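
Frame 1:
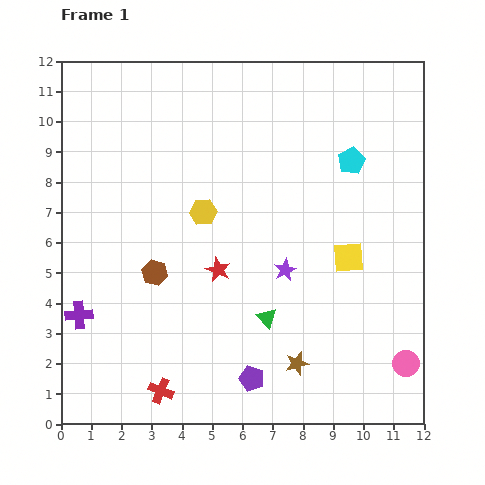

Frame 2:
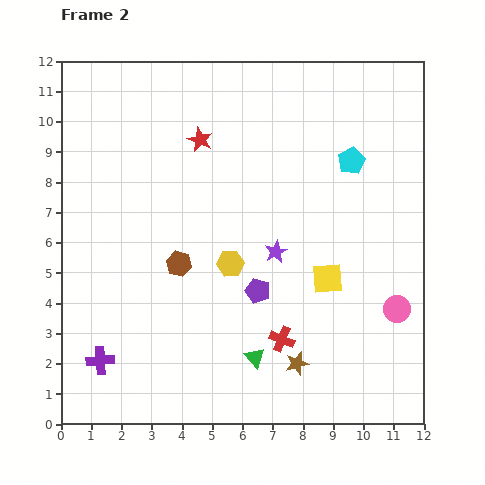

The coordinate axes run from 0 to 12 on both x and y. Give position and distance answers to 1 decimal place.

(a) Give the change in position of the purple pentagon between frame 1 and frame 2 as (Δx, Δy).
(0.2, 2.9)

The purple pentagon was at (6.3, 1.5) in frame 1 and (6.5, 4.4) in frame 2.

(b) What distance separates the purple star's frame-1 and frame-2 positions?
0.7

The purple star moved from (7.4, 5.1) to (7.1, 5.7), a distance of √(0.3² + 0.6²) ≈ 0.7.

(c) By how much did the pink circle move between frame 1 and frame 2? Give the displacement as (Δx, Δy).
(-0.3, 1.8)

The pink circle was at (11.4, 2.0) in frame 1 and (11.1, 3.8) in frame 2.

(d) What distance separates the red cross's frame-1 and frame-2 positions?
4.3

The red cross moved from (3.3, 1.1) to (7.3, 2.8), a distance of √(4.0² + 1.7²) ≈ 4.3.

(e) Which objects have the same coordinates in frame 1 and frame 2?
the brown star, the cyan pentagon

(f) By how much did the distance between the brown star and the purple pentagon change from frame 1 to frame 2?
+1.1

Distance in frame 1: 1.6. Distance in frame 2: 2.7.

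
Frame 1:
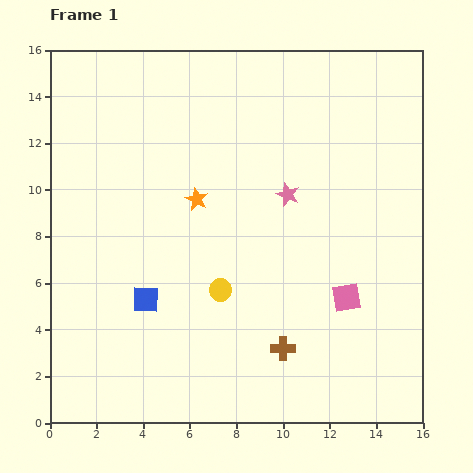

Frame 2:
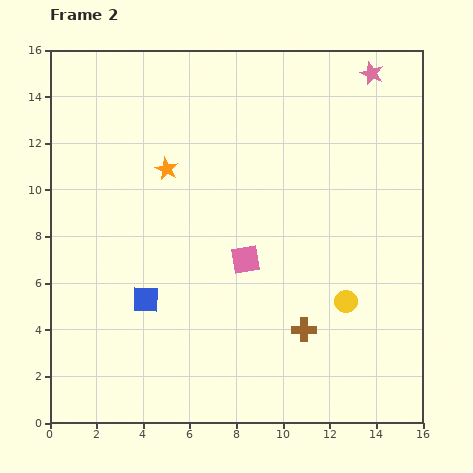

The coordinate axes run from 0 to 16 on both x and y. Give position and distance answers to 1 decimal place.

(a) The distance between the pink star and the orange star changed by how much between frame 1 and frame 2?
+5.8

Distance in frame 1: 3.9. Distance in frame 2: 9.7.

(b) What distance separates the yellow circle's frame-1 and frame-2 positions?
5.4

The yellow circle moved from (7.3, 5.7) to (12.7, 5.2), a distance of √(5.4² + 0.5²) ≈ 5.4.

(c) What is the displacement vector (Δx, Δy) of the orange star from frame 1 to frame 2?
(-1.3, 1.3)

The orange star was at (6.3, 9.6) in frame 1 and (5.0, 10.9) in frame 2.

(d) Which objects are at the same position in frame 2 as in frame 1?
the blue square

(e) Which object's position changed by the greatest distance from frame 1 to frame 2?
the pink star

(moved 6.3; next 5.4)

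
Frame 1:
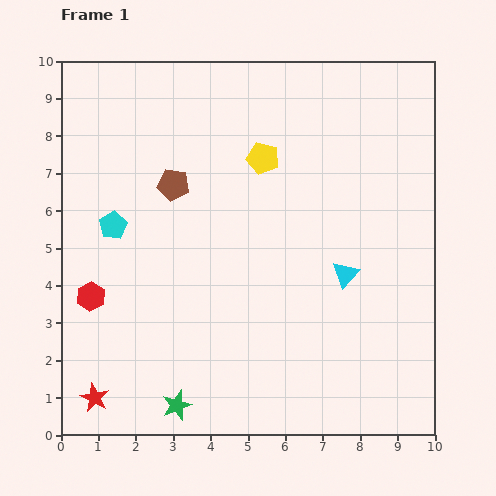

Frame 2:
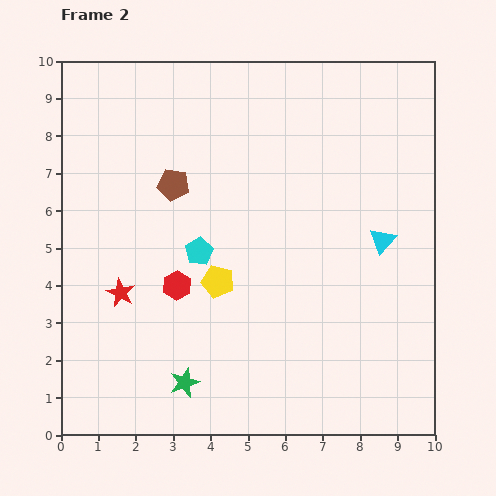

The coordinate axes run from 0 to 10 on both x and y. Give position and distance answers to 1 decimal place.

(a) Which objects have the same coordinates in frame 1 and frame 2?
the brown pentagon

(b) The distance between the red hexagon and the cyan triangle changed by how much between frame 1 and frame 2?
-1.2

Distance in frame 1: 6.8. Distance in frame 2: 5.6.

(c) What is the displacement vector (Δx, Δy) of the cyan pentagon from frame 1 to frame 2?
(2.3, -0.7)

The cyan pentagon was at (1.4, 5.6) in frame 1 and (3.7, 4.9) in frame 2.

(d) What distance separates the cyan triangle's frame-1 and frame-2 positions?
1.3

The cyan triangle moved from (7.6, 4.3) to (8.6, 5.2), a distance of √(1.0² + 0.9²) ≈ 1.3.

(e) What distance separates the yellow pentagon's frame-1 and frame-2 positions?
3.5

The yellow pentagon moved from (5.4, 7.4) to (4.2, 4.1), a distance of √(1.2² + 3.3²) ≈ 3.5.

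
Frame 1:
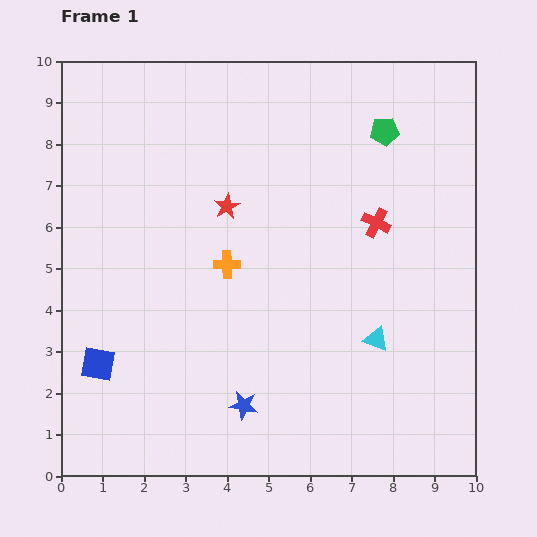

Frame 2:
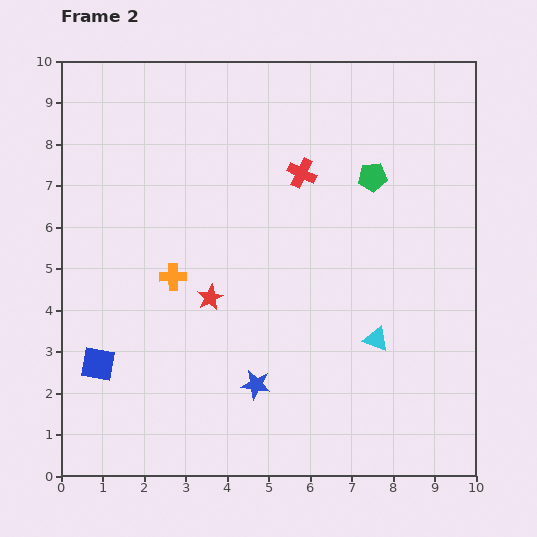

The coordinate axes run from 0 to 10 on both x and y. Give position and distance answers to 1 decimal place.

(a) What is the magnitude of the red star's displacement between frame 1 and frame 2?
2.2

The red star moved from (4.0, 6.5) to (3.6, 4.3), a distance of √(0.4² + 2.2²) ≈ 2.2.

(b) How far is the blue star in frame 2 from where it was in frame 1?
0.6

The blue star moved from (4.4, 1.7) to (4.7, 2.2), a distance of √(0.3² + 0.5²) ≈ 0.6.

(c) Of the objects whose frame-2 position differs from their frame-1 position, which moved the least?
the blue star

(moved 0.6)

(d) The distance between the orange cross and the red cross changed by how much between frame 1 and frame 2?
+0.3

Distance in frame 1: 3.7. Distance in frame 2: 4.0.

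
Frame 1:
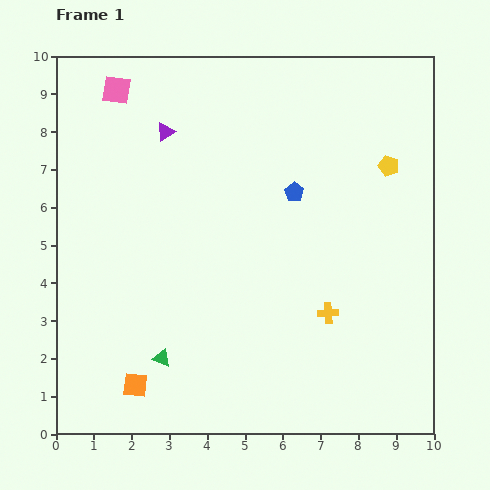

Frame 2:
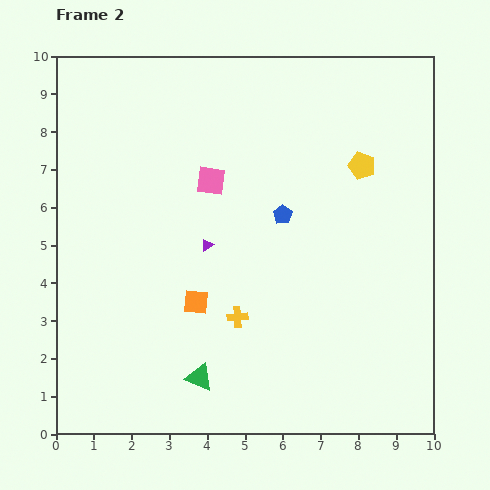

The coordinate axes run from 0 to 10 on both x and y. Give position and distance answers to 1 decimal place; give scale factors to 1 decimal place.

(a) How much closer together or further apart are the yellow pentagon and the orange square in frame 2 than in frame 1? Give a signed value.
-3.2

Distance in frame 1: 8.9. Distance in frame 2: 5.7.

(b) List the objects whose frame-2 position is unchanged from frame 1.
none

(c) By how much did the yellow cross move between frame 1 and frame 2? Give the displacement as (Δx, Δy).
(-2.4, -0.1)

The yellow cross was at (7.2, 3.2) in frame 1 and (4.8, 3.1) in frame 2.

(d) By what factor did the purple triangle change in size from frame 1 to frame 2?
0.6×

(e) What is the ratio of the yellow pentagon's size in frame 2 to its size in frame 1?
1.3×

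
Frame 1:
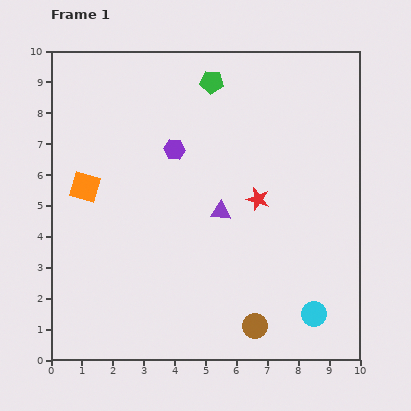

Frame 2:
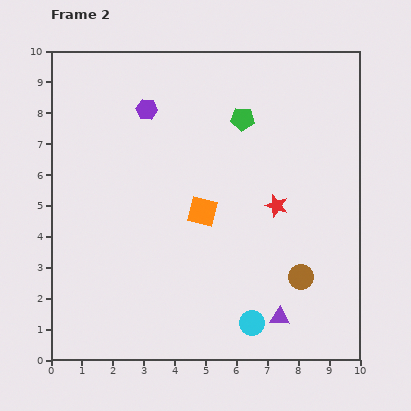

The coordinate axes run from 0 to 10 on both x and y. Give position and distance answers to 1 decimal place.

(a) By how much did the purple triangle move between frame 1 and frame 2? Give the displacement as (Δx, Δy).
(1.9, -3.4)

The purple triangle was at (5.5, 4.8) in frame 1 and (7.4, 1.4) in frame 2.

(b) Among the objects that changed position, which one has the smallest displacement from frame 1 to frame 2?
the red star

(moved 0.6)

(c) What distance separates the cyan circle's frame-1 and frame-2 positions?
2.0

The cyan circle moved from (8.5, 1.5) to (6.5, 1.2), a distance of √(2.0² + 0.3²) ≈ 2.0.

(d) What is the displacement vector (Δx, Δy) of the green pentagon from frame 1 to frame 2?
(1.0, -1.2)

The green pentagon was at (5.2, 9.0) in frame 1 and (6.2, 7.8) in frame 2.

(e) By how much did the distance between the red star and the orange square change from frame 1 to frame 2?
-3.2

Distance in frame 1: 5.6. Distance in frame 2: 2.4.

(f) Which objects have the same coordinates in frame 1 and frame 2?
none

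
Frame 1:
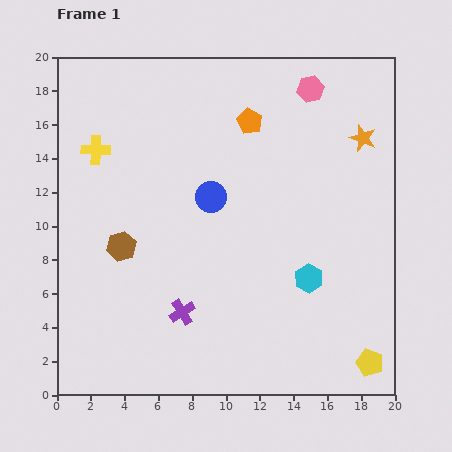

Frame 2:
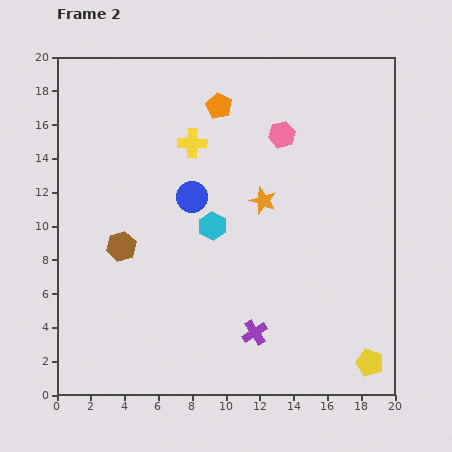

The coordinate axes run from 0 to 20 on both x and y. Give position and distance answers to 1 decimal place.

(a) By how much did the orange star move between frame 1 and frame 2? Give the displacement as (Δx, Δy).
(-5.9, -3.7)

The orange star was at (18.1, 15.2) in frame 1 and (12.2, 11.5) in frame 2.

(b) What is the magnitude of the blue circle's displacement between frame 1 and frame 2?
1.1

The blue circle moved from (9.1, 11.7) to (8.0, 11.7), a distance of √(1.1² + 0.0²) ≈ 1.1.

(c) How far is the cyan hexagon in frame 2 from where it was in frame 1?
6.5

The cyan hexagon moved from (14.9, 6.9) to (9.2, 10.0), a distance of √(5.7² + 3.1²) ≈ 6.5.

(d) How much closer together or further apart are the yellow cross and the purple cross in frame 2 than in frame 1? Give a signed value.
+0.9

Distance in frame 1: 10.9. Distance in frame 2: 11.8.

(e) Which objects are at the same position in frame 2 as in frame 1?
the brown hexagon, the yellow pentagon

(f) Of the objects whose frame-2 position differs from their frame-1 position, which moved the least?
the blue circle

(moved 1.1)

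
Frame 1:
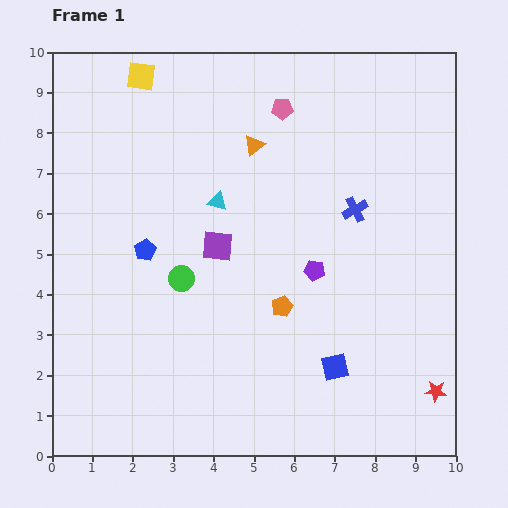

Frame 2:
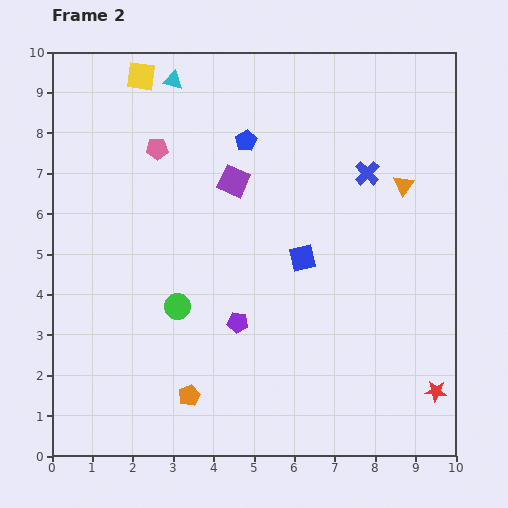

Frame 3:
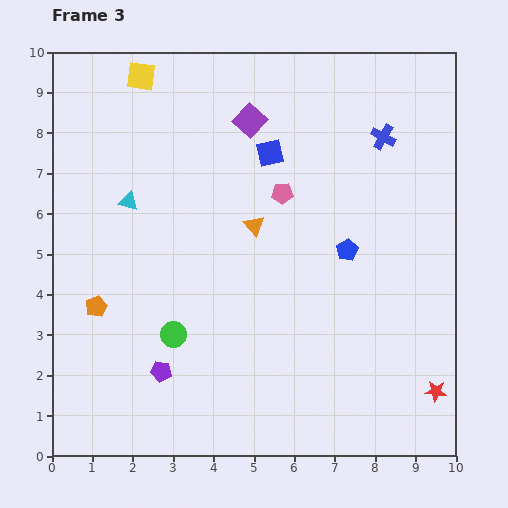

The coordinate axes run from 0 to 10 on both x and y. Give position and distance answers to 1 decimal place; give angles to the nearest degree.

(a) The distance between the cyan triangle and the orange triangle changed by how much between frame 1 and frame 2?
+4.6

Distance in frame 1: 1.7. Distance in frame 2: 6.3.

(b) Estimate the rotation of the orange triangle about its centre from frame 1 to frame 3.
33° counter-clockwise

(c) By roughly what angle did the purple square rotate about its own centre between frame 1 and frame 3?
37° clockwise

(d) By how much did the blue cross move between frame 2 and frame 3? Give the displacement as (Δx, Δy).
(0.4, 0.9)

The blue cross was at (7.8, 7.0) in frame 2 and (8.2, 7.9) in frame 3.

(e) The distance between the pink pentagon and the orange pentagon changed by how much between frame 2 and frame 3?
-0.8

Distance in frame 2: 6.2. Distance in frame 3: 5.4.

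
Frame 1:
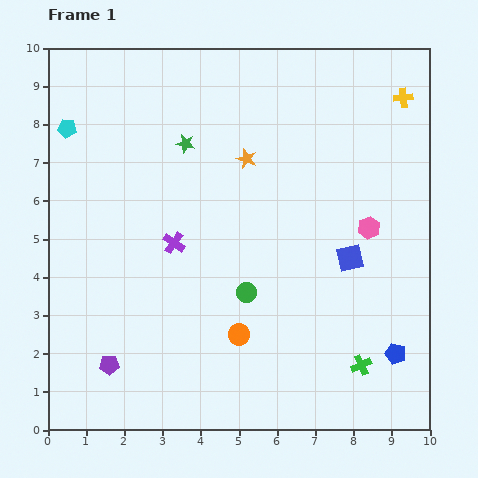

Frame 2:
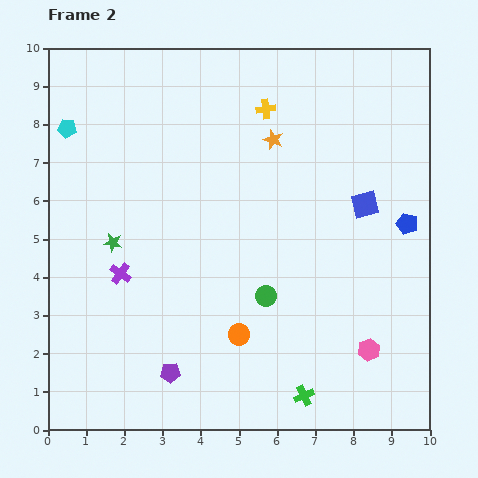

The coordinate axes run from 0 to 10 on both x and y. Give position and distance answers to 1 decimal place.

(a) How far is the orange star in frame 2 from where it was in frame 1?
0.9

The orange star moved from (5.2, 7.1) to (5.9, 7.6), a distance of √(0.7² + 0.5²) ≈ 0.9.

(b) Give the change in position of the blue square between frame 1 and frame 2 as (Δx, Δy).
(0.4, 1.4)

The blue square was at (7.9, 4.5) in frame 1 and (8.3, 5.9) in frame 2.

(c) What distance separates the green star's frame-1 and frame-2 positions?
3.2

The green star moved from (3.6, 7.5) to (1.7, 4.9), a distance of √(1.9² + 2.6²) ≈ 3.2.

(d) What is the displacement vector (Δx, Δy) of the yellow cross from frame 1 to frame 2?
(-3.6, -0.3)

The yellow cross was at (9.3, 8.7) in frame 1 and (5.7, 8.4) in frame 2.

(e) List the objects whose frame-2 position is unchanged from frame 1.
the orange circle, the cyan pentagon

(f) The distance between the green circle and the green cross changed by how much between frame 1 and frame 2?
-0.8

Distance in frame 1: 3.6. Distance in frame 2: 2.8.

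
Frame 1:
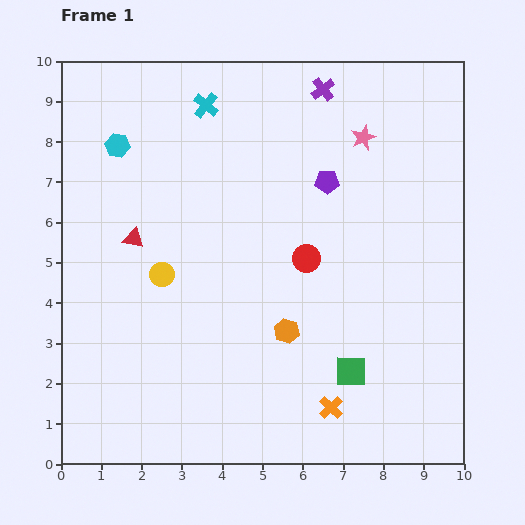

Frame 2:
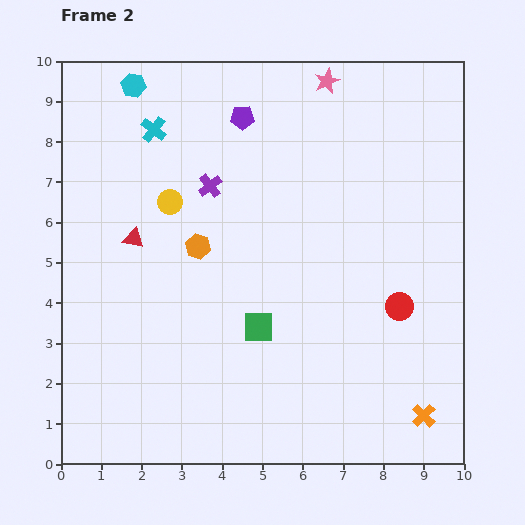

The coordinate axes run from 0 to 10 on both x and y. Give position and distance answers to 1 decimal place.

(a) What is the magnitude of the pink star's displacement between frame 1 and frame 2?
1.7

The pink star moved from (7.5, 8.1) to (6.6, 9.5), a distance of √(0.9² + 1.4²) ≈ 1.7.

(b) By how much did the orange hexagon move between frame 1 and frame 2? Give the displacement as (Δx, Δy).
(-2.2, 2.1)

The orange hexagon was at (5.6, 3.3) in frame 1 and (3.4, 5.4) in frame 2.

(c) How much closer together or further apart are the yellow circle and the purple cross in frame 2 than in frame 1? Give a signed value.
-5.0

Distance in frame 1: 6.1. Distance in frame 2: 1.1.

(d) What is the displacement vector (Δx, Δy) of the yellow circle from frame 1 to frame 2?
(0.2, 1.8)

The yellow circle was at (2.5, 4.7) in frame 1 and (2.7, 6.5) in frame 2.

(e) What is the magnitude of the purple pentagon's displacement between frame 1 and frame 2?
2.6

The purple pentagon moved from (6.6, 7.0) to (4.5, 8.6), a distance of √(2.1² + 1.6²) ≈ 2.6.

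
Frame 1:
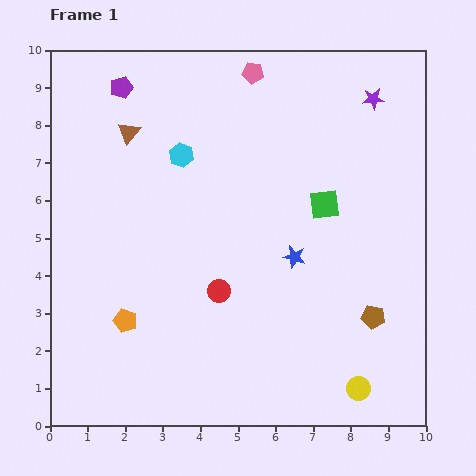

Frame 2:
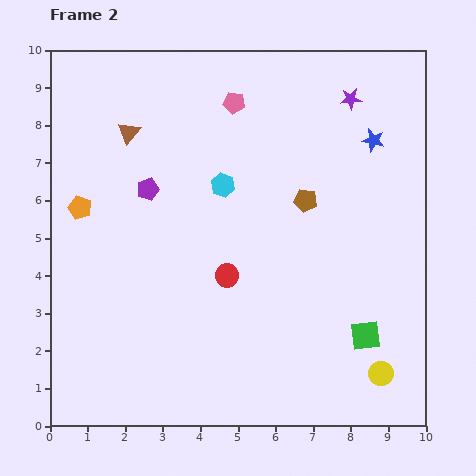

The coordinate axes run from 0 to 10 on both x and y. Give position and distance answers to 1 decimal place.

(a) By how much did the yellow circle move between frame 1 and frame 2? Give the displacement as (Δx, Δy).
(0.6, 0.4)

The yellow circle was at (8.2, 1.0) in frame 1 and (8.8, 1.4) in frame 2.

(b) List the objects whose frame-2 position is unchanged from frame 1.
the brown triangle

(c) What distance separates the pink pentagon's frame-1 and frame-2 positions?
0.9

The pink pentagon moved from (5.4, 9.4) to (4.9, 8.6), a distance of √(0.5² + 0.8²) ≈ 0.9.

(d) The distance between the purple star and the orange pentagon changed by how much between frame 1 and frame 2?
-1.1

Distance in frame 1: 8.9. Distance in frame 2: 7.8.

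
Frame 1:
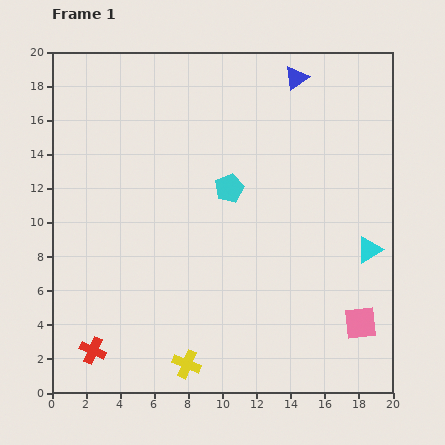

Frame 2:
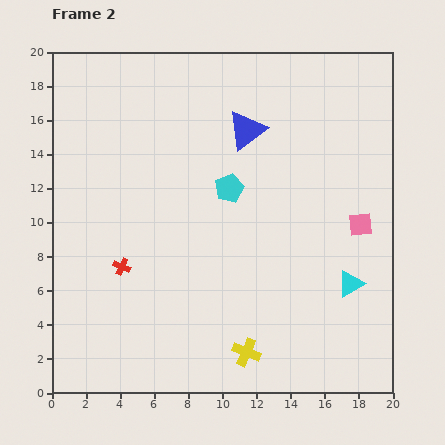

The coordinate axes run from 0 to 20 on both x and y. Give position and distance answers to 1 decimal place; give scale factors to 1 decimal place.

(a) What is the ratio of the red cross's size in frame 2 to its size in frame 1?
0.6×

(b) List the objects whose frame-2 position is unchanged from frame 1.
the cyan pentagon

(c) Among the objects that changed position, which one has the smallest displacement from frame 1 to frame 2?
the cyan triangle

(moved 2.3)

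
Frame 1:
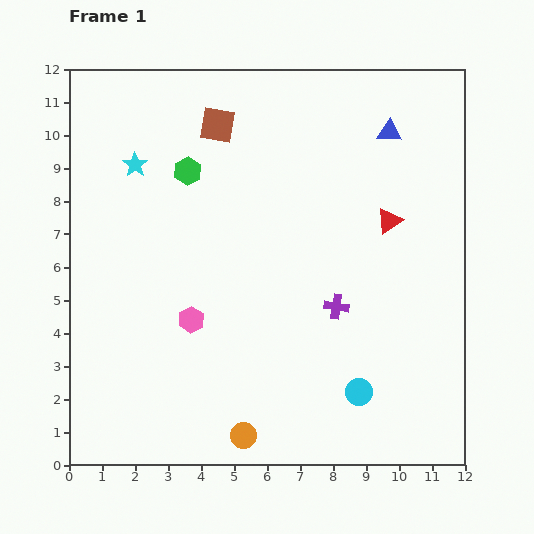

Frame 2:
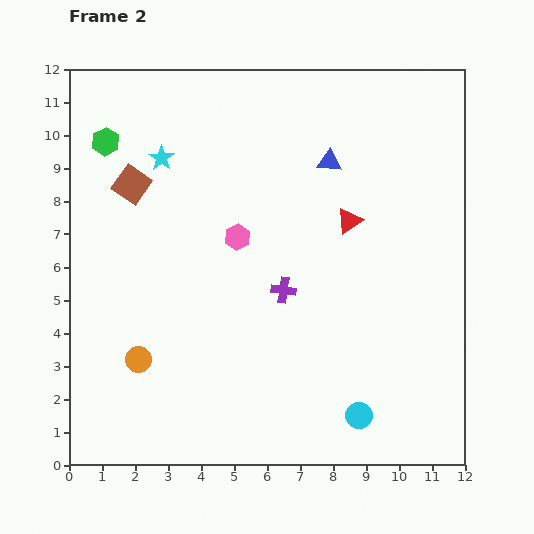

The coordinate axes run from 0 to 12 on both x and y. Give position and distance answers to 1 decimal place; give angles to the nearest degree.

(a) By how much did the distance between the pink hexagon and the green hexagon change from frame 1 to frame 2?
+0.4

Distance in frame 1: 4.5. Distance in frame 2: 4.9.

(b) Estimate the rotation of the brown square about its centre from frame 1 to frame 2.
25° clockwise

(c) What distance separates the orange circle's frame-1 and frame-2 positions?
3.9

The orange circle moved from (5.3, 0.9) to (2.1, 3.2), a distance of √(3.2² + 2.3²) ≈ 3.9.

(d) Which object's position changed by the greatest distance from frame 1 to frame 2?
the orange circle

(moved 3.9; next 3.2)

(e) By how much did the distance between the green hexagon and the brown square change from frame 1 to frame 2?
-0.2

Distance in frame 1: 1.7. Distance in frame 2: 1.5.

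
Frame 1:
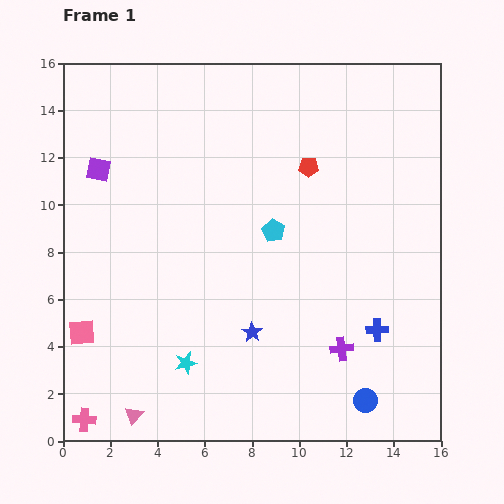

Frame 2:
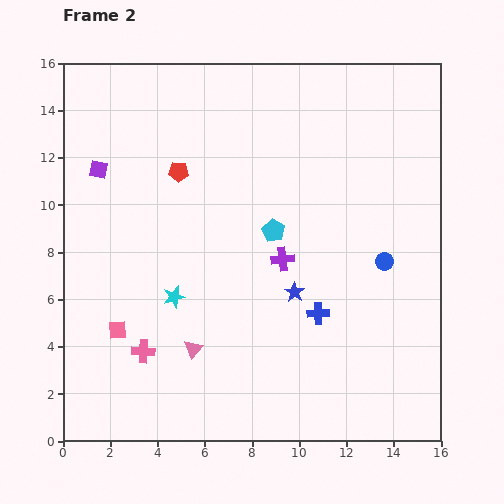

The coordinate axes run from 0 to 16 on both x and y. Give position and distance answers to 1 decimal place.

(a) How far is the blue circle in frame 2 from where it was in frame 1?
6.0

The blue circle moved from (12.8, 1.7) to (13.6, 7.6), a distance of √(0.8² + 5.9²) ≈ 6.0.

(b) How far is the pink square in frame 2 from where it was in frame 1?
1.5

The pink square moved from (0.8, 4.6) to (2.3, 4.7), a distance of √(1.5² + 0.1²) ≈ 1.5.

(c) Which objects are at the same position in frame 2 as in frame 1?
the purple square, the cyan pentagon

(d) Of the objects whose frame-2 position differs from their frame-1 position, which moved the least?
the pink square

(moved 1.5)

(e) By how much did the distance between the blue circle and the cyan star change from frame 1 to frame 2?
+1.2

Distance in frame 1: 7.8. Distance in frame 2: 9.0.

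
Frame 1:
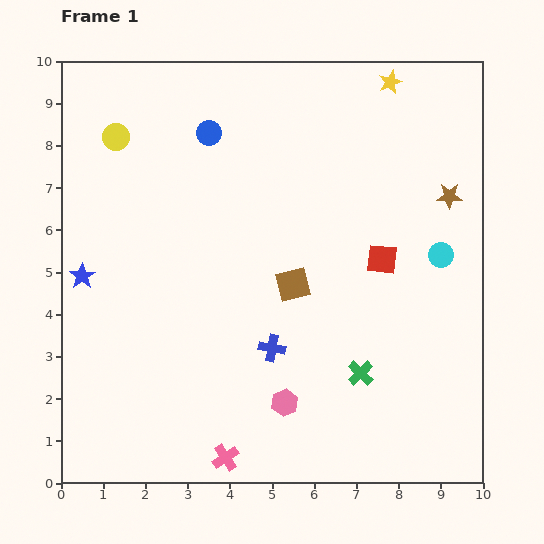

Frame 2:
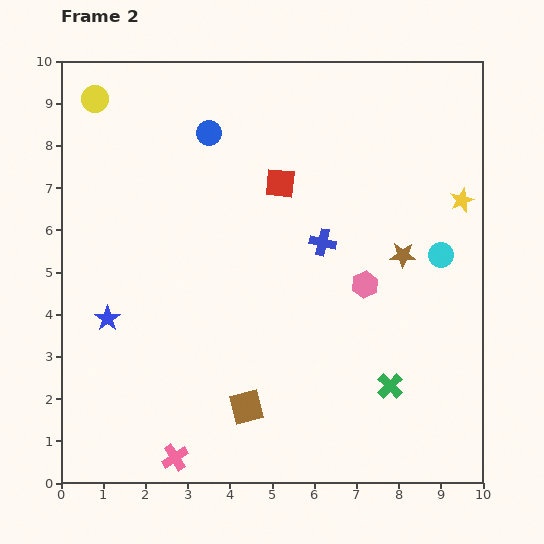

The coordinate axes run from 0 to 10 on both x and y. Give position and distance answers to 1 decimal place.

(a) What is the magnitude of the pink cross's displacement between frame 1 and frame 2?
1.2

The pink cross moved from (3.9, 0.6) to (2.7, 0.6), a distance of √(1.2² + 0.0²) ≈ 1.2.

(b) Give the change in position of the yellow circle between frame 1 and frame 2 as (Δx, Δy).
(-0.5, 0.9)

The yellow circle was at (1.3, 8.2) in frame 1 and (0.8, 9.1) in frame 2.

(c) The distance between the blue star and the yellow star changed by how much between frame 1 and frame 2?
+0.3

Distance in frame 1: 8.6. Distance in frame 2: 8.9.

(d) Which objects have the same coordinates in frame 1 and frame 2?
the cyan circle, the blue circle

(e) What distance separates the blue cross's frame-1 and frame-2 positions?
2.8

The blue cross moved from (5.0, 3.2) to (6.2, 5.7), a distance of √(1.2² + 2.5²) ≈ 2.8.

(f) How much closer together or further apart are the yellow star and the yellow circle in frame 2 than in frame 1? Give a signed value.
+2.4

Distance in frame 1: 6.6. Distance in frame 2: 9.0.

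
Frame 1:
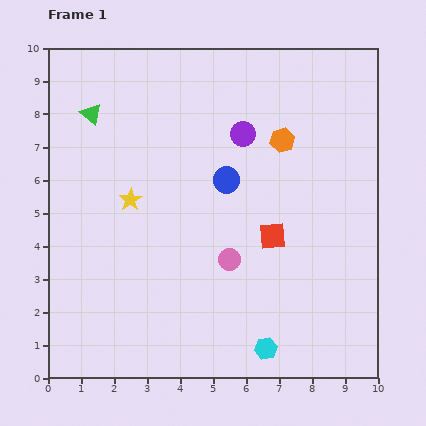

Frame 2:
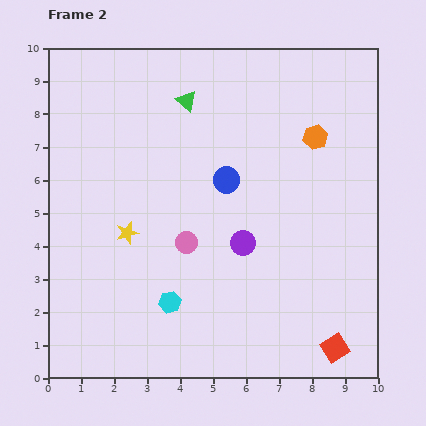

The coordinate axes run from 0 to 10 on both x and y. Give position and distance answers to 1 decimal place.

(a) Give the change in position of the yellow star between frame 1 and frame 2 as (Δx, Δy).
(-0.1, -1.0)

The yellow star was at (2.5, 5.4) in frame 1 and (2.4, 4.4) in frame 2.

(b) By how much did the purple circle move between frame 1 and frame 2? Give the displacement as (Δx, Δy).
(0.0, -3.3)

The purple circle was at (5.9, 7.4) in frame 1 and (5.9, 4.1) in frame 2.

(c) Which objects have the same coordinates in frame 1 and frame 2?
the blue circle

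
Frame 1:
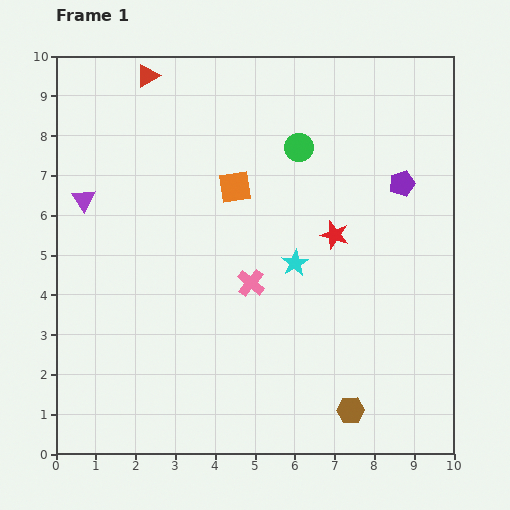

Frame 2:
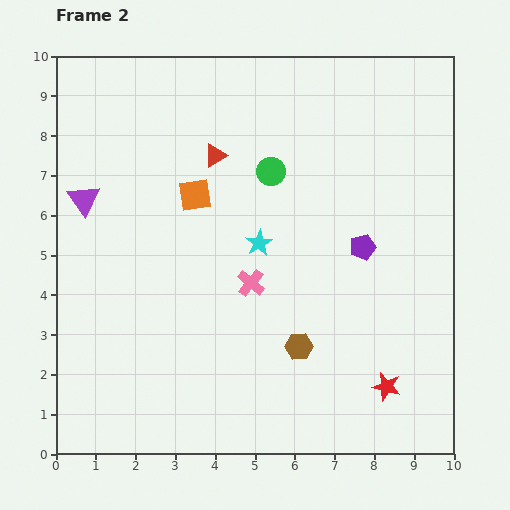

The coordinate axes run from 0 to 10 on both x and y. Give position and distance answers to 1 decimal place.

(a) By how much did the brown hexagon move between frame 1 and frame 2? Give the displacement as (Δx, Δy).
(-1.3, 1.6)

The brown hexagon was at (7.4, 1.1) in frame 1 and (6.1, 2.7) in frame 2.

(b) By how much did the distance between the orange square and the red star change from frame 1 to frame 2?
+4.0

Distance in frame 1: 2.8. Distance in frame 2: 6.8.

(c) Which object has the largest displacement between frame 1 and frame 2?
the red star

(moved 4.0; next 2.6)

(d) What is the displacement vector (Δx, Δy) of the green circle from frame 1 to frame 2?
(-0.7, -0.6)

The green circle was at (6.1, 7.7) in frame 1 and (5.4, 7.1) in frame 2.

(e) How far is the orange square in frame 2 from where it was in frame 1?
1.0

The orange square moved from (4.5, 6.7) to (3.5, 6.5), a distance of √(1.0² + 0.2²) ≈ 1.0.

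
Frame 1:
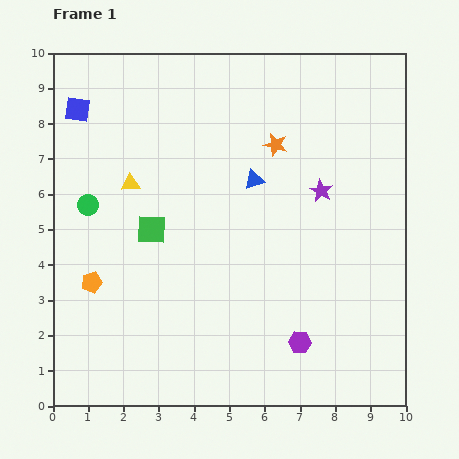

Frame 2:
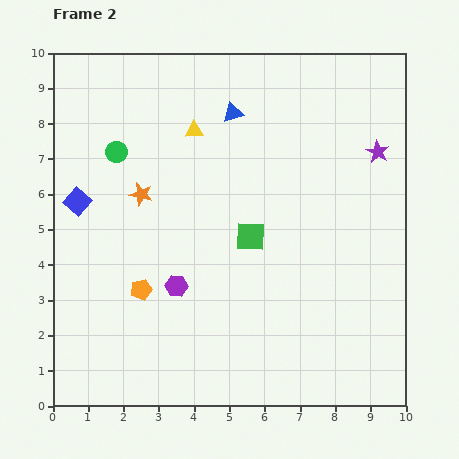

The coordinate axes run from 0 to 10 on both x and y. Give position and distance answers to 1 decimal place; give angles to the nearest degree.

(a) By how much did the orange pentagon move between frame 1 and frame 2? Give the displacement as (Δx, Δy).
(1.4, -0.2)

The orange pentagon was at (1.1, 3.5) in frame 1 and (2.5, 3.3) in frame 2.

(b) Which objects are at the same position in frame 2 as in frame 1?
none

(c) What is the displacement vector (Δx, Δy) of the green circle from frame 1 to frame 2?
(0.8, 1.5)

The green circle was at (1.0, 5.7) in frame 1 and (1.8, 7.2) in frame 2.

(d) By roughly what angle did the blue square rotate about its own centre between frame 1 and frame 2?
34° clockwise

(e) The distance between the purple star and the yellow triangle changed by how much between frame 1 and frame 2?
-0.2

Distance in frame 1: 5.4. Distance in frame 2: 5.2.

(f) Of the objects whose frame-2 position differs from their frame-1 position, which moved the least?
the orange pentagon

(moved 1.4)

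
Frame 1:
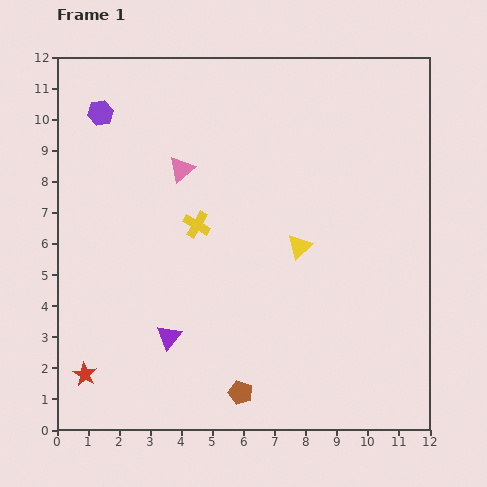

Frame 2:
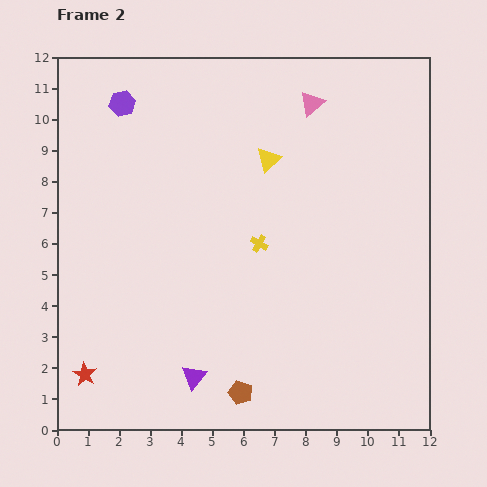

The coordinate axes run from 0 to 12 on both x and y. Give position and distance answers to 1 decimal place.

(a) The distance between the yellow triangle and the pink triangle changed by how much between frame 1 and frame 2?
-2.2

Distance in frame 1: 4.5. Distance in frame 2: 2.3.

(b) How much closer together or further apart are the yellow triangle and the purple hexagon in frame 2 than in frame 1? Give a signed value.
-2.7

Distance in frame 1: 7.7. Distance in frame 2: 5.0.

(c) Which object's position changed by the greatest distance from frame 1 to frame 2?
the pink triangle

(moved 4.7; next 3.0)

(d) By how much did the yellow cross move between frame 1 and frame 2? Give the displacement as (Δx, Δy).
(2.0, -0.6)

The yellow cross was at (4.5, 6.6) in frame 1 and (6.5, 6.0) in frame 2.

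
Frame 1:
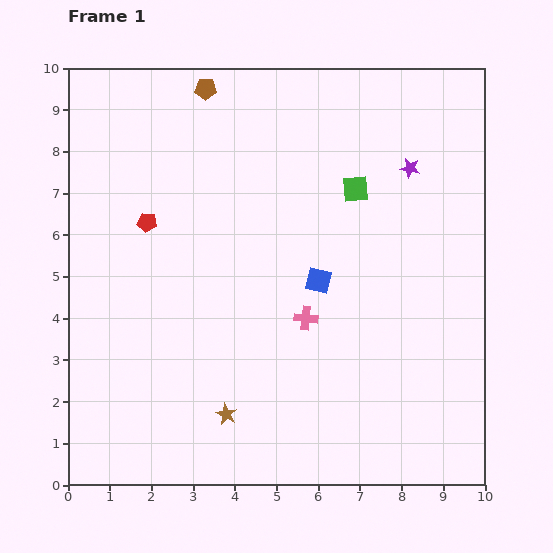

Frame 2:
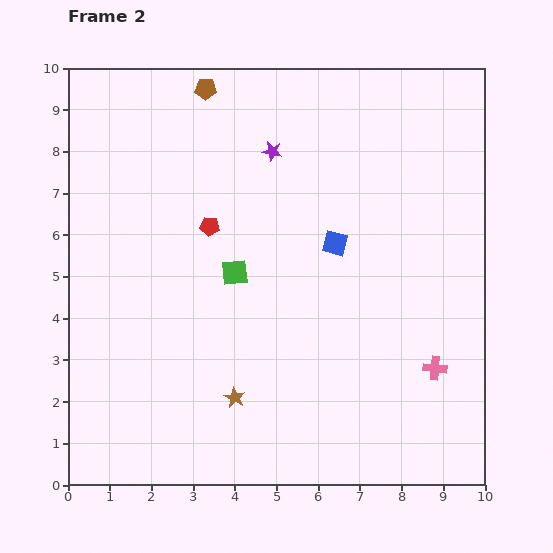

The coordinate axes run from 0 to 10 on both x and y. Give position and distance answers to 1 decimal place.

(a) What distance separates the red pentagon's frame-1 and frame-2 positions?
1.5

The red pentagon moved from (1.9, 6.3) to (3.4, 6.2), a distance of √(1.5² + 0.1²) ≈ 1.5.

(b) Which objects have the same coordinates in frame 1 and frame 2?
the brown pentagon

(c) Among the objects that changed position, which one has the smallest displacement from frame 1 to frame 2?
the brown star

(moved 0.4)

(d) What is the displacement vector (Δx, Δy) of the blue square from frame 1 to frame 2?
(0.4, 0.9)

The blue square was at (6.0, 4.9) in frame 1 and (6.4, 5.8) in frame 2.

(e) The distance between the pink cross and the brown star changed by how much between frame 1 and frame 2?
+1.9

Distance in frame 1: 3.0. Distance in frame 2: 4.9.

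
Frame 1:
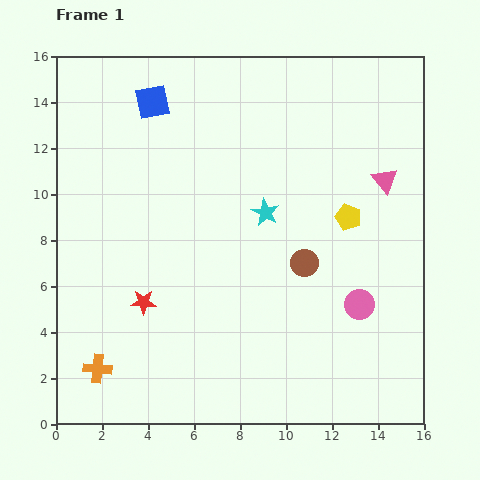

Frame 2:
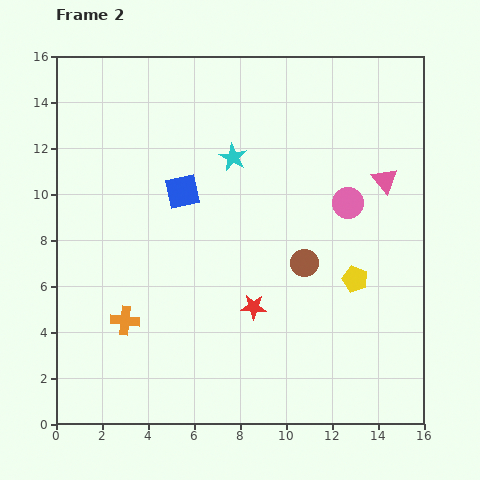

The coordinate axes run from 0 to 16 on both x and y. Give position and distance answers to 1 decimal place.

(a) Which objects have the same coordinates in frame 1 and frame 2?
the brown circle, the pink triangle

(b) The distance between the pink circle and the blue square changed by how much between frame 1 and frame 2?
-5.4

Distance in frame 1: 12.6. Distance in frame 2: 7.2.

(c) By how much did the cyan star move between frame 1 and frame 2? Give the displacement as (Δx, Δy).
(-1.4, 2.4)

The cyan star was at (9.1, 9.2) in frame 1 and (7.7, 11.6) in frame 2.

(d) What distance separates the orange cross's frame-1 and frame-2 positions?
2.4

The orange cross moved from (1.8, 2.4) to (3.0, 4.5), a distance of √(1.2² + 2.1²) ≈ 2.4.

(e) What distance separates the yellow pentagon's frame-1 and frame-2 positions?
2.7

The yellow pentagon moved from (12.7, 9.0) to (13.0, 6.3), a distance of √(0.3² + 2.7²) ≈ 2.7.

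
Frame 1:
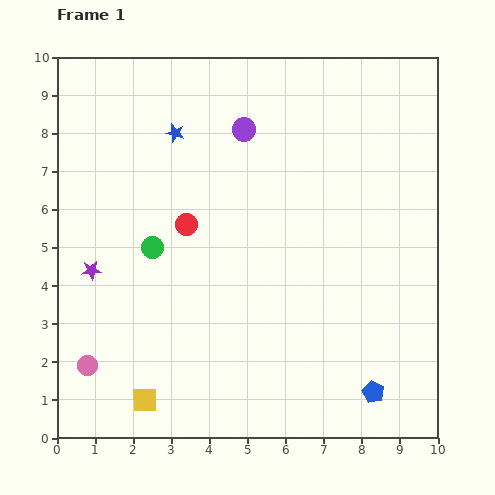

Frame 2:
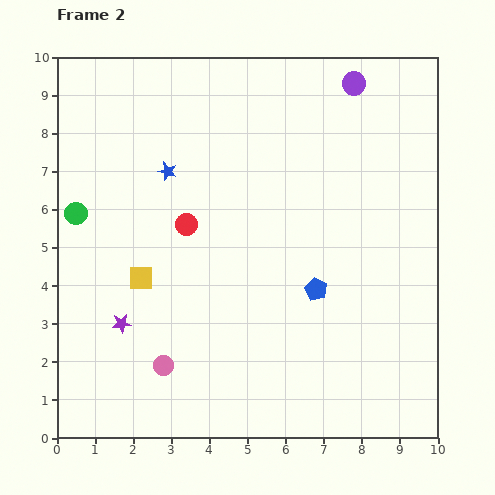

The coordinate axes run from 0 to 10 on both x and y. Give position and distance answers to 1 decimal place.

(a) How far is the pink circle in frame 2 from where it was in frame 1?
2.0

The pink circle moved from (0.8, 1.9) to (2.8, 1.9), a distance of √(2.0² + 0.0²) ≈ 2.0.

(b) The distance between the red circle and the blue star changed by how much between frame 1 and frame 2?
-0.9

Distance in frame 1: 2.4. Distance in frame 2: 1.5.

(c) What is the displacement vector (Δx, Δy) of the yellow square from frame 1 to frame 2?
(-0.1, 3.2)

The yellow square was at (2.3, 1.0) in frame 1 and (2.2, 4.2) in frame 2.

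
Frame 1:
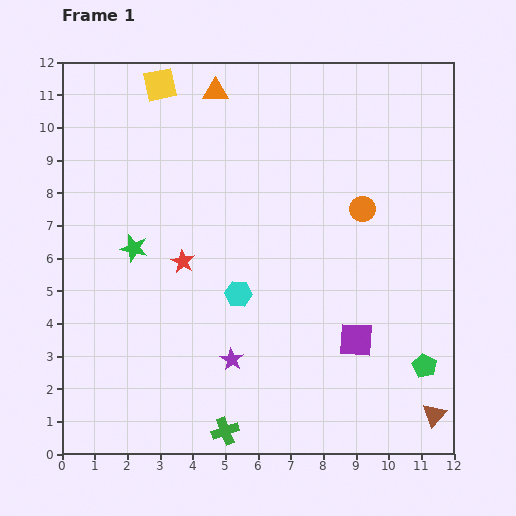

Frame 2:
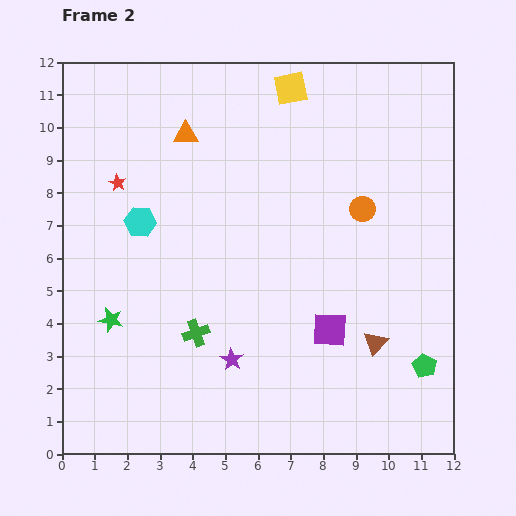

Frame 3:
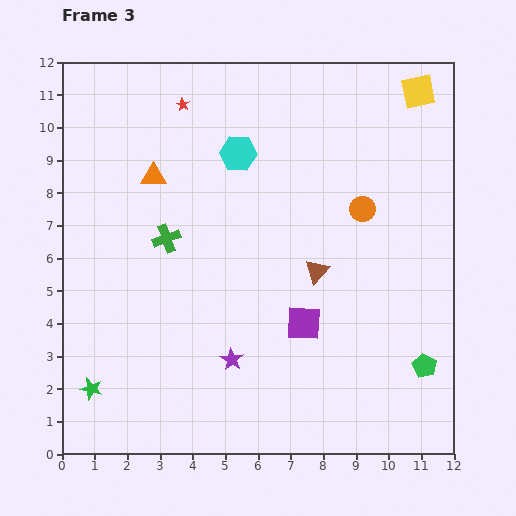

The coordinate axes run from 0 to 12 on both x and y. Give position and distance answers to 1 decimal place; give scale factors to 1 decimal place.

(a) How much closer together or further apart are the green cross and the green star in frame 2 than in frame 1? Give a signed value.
-3.7

Distance in frame 1: 6.3. Distance in frame 2: 2.6.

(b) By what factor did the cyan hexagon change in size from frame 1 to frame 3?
1.3×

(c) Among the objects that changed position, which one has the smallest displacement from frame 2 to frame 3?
the purple square

(moved 0.8)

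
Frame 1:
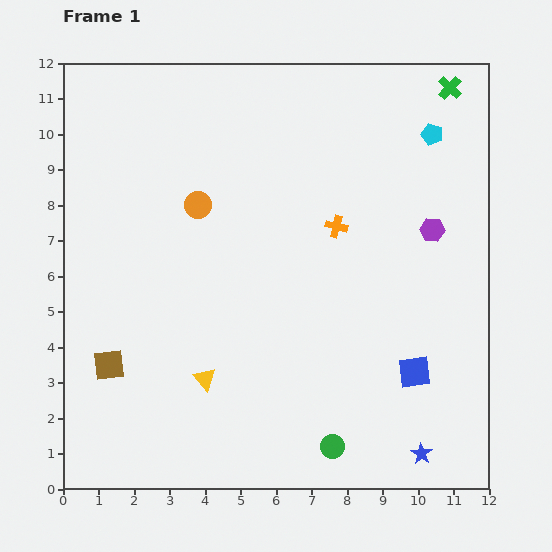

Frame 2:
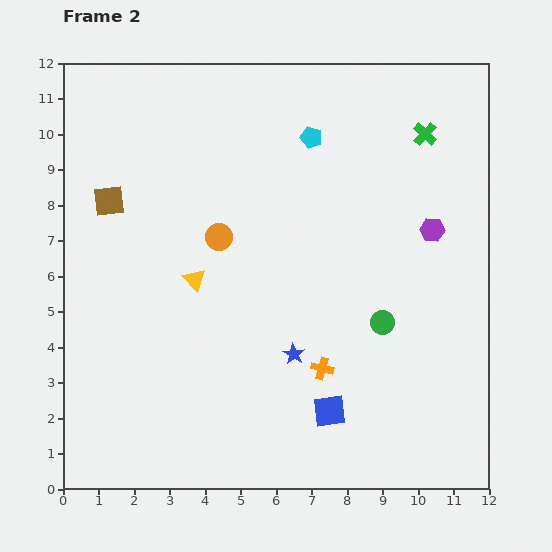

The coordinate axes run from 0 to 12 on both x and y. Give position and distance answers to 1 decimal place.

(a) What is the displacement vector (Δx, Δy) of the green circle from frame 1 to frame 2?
(1.4, 3.5)

The green circle was at (7.6, 1.2) in frame 1 and (9.0, 4.7) in frame 2.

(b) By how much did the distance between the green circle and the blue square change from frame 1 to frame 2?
-0.2

Distance in frame 1: 3.1. Distance in frame 2: 2.9.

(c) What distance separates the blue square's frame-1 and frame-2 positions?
2.6

The blue square moved from (9.9, 3.3) to (7.5, 2.2), a distance of √(2.4² + 1.1²) ≈ 2.6.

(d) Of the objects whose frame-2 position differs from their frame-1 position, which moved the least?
the orange circle

(moved 1.1)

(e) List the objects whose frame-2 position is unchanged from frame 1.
the purple hexagon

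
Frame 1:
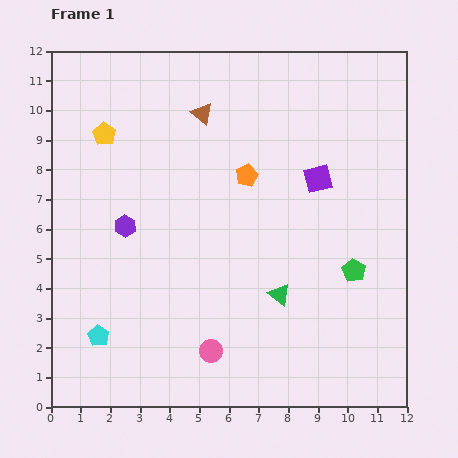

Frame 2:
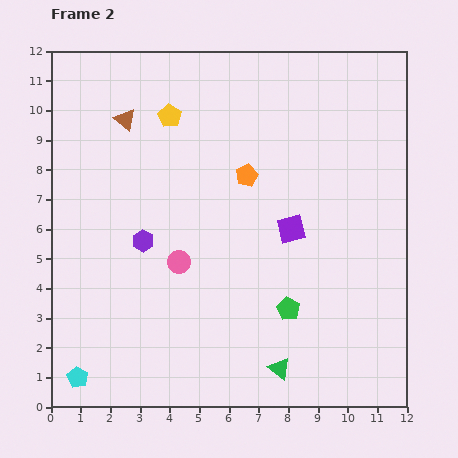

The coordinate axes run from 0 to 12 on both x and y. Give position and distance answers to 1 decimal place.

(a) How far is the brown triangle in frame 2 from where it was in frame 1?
2.6

The brown triangle moved from (5.1, 9.9) to (2.5, 9.7), a distance of √(2.6² + 0.2²) ≈ 2.6.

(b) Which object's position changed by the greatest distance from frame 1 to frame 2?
the pink circle

(moved 3.2; next 2.6)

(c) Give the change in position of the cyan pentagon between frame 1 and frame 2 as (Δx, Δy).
(-0.7, -1.4)

The cyan pentagon was at (1.6, 2.4) in frame 1 and (0.9, 1.0) in frame 2.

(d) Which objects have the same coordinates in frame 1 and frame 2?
the orange pentagon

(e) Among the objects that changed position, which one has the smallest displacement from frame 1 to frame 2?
the purple hexagon

(moved 0.8)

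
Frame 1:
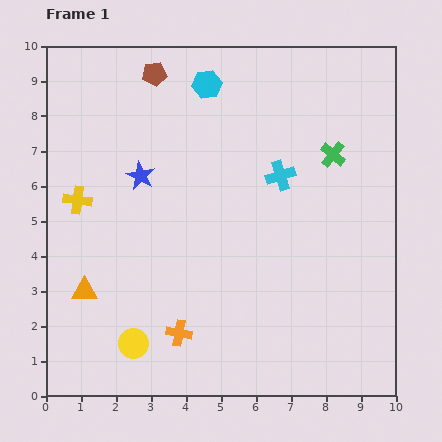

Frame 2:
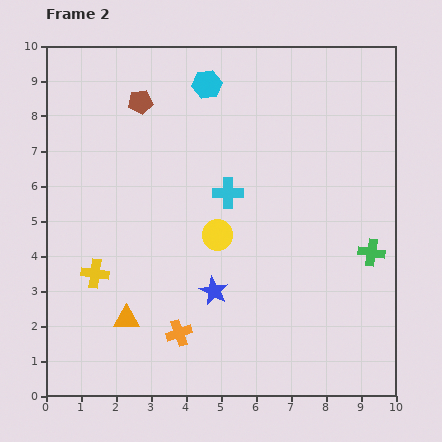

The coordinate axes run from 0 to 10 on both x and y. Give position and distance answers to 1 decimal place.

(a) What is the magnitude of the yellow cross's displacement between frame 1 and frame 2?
2.2

The yellow cross moved from (0.9, 5.6) to (1.4, 3.5), a distance of √(0.5² + 2.1²) ≈ 2.2.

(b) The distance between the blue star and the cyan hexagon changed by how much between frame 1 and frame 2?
+2.7

Distance in frame 1: 3.2. Distance in frame 2: 5.9.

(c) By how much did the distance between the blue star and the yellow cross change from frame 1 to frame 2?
+1.5

Distance in frame 1: 1.9. Distance in frame 2: 3.4.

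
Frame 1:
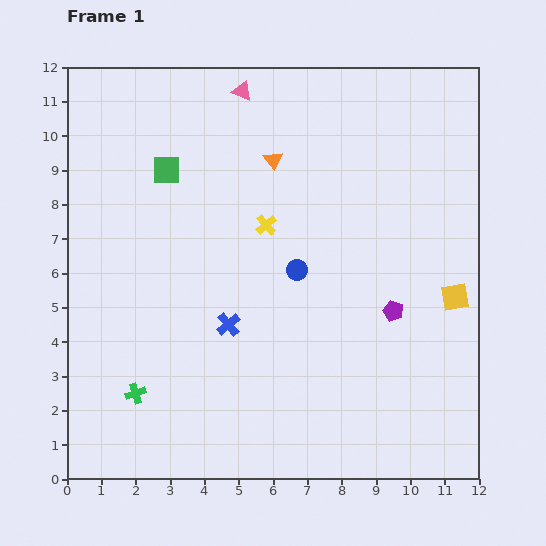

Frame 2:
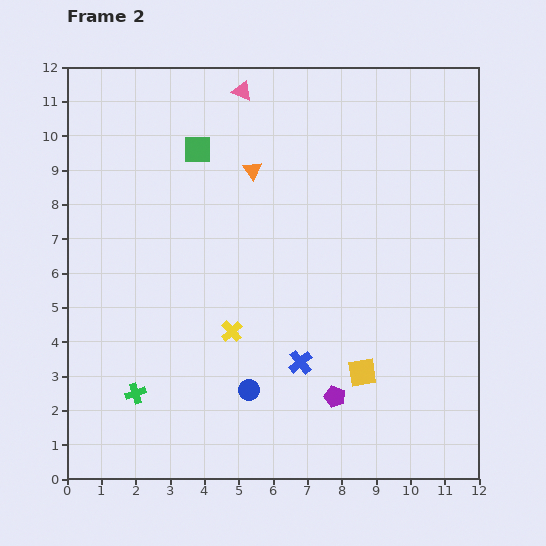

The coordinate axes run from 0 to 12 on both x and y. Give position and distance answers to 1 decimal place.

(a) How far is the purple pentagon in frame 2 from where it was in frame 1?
3.0

The purple pentagon moved from (9.5, 4.9) to (7.8, 2.4), a distance of √(1.7² + 2.5²) ≈ 3.0.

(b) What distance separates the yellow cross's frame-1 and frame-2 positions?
3.3

The yellow cross moved from (5.8, 7.4) to (4.8, 4.3), a distance of √(1.0² + 3.1²) ≈ 3.3.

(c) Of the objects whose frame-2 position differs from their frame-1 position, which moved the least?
the orange triangle

(moved 0.7)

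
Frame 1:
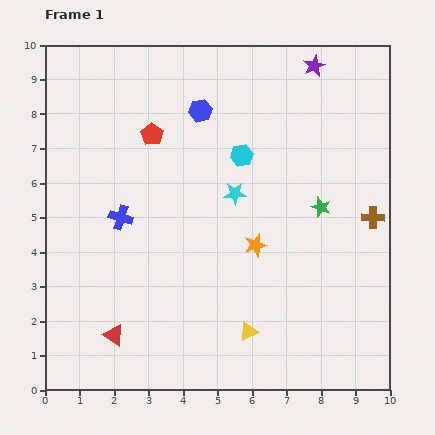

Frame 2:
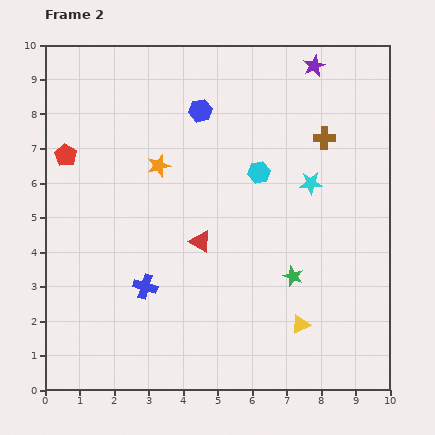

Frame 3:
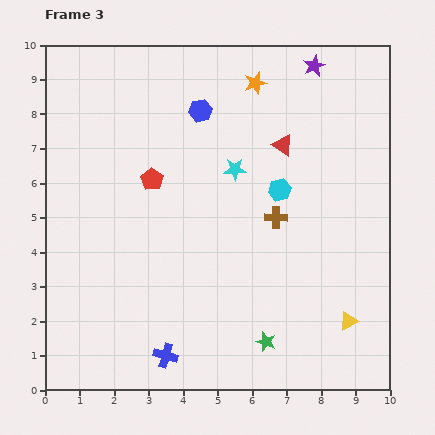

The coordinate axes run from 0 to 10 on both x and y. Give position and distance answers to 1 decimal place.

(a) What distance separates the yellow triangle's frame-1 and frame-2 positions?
1.5

The yellow triangle moved from (5.9, 1.7) to (7.4, 1.9), a distance of √(1.5² + 0.2²) ≈ 1.5.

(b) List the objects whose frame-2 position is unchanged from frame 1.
the blue hexagon, the purple star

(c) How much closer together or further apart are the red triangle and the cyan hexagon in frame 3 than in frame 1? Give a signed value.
-5.1

Distance in frame 1: 6.4. Distance in frame 3: 1.3.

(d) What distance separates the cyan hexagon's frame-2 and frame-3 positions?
0.8

The cyan hexagon moved from (6.2, 6.3) to (6.8, 5.8), a distance of √(0.6² + 0.5²) ≈ 0.8.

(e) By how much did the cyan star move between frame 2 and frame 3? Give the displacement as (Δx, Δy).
(-2.2, 0.4)

The cyan star was at (7.7, 6.0) in frame 2 and (5.5, 6.4) in frame 3.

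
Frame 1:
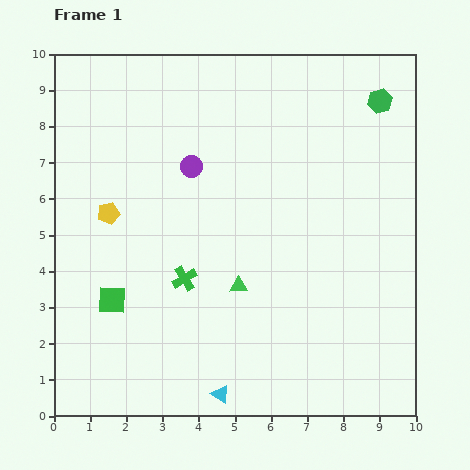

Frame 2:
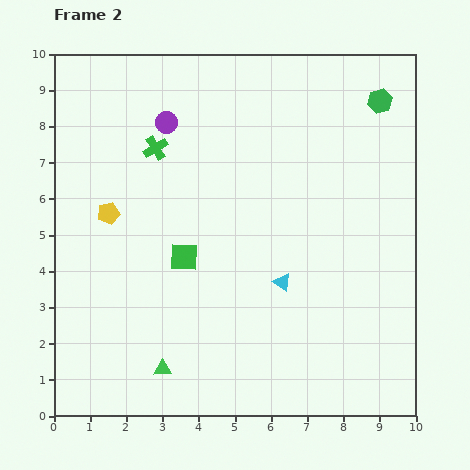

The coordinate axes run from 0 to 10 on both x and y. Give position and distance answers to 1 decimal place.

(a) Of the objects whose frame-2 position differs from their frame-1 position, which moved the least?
the purple circle

(moved 1.4)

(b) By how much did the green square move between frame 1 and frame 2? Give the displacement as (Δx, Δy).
(2.0, 1.2)

The green square was at (1.6, 3.2) in frame 1 and (3.6, 4.4) in frame 2.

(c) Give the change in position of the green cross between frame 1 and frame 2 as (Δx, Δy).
(-0.8, 3.6)

The green cross was at (3.6, 3.8) in frame 1 and (2.8, 7.4) in frame 2.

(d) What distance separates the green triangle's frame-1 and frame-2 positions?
3.1

The green triangle moved from (5.1, 3.6) to (3.0, 1.3), a distance of √(2.1² + 2.3²) ≈ 3.1.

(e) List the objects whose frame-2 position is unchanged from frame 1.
the green hexagon, the yellow pentagon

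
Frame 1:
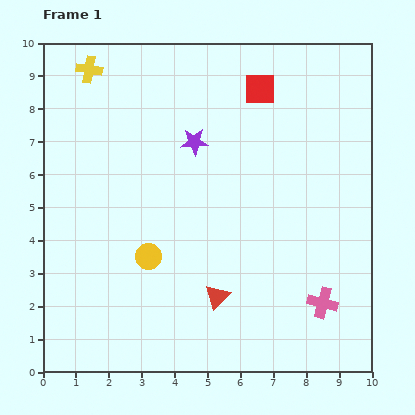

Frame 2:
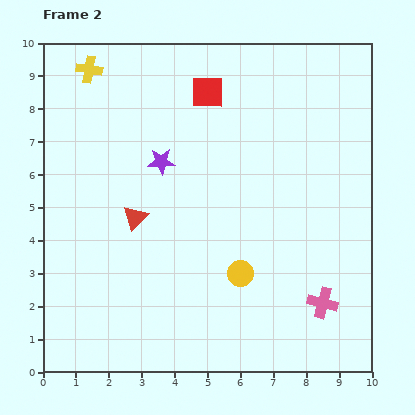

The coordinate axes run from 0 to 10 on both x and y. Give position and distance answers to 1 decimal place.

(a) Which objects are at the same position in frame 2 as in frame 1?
the yellow cross, the pink cross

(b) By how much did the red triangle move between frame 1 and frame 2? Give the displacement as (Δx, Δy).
(-2.5, 2.4)

The red triangle was at (5.3, 2.3) in frame 1 and (2.8, 4.7) in frame 2.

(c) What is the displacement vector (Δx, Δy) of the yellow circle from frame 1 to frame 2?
(2.8, -0.5)

The yellow circle was at (3.2, 3.5) in frame 1 and (6.0, 3.0) in frame 2.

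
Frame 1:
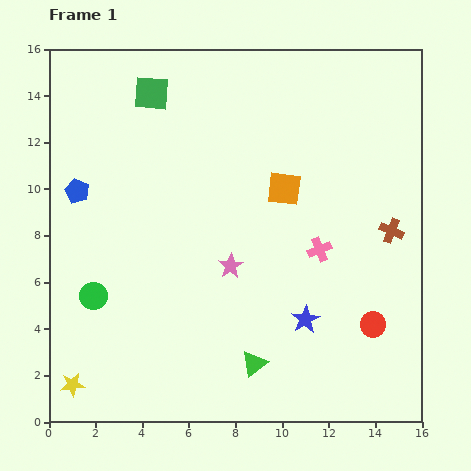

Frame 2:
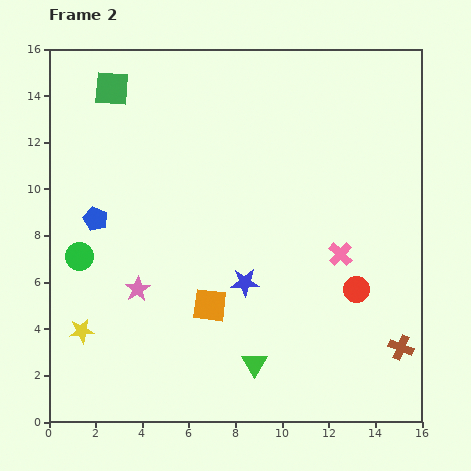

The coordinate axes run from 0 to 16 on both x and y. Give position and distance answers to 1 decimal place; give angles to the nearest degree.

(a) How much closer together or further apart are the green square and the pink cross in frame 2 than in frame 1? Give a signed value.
+2.3

Distance in frame 1: 9.8. Distance in frame 2: 12.1.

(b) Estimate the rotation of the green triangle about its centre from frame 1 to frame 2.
22° counter-clockwise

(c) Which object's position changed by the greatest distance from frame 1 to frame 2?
the orange square

(moved 5.9; next 5.0)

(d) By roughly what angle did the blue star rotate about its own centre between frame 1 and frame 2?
28° clockwise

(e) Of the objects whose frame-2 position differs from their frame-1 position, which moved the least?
the pink cross

(moved 0.9)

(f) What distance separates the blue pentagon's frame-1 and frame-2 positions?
1.4

The blue pentagon moved from (1.2, 9.9) to (2.0, 8.7), a distance of √(0.8² + 1.2²) ≈ 1.4.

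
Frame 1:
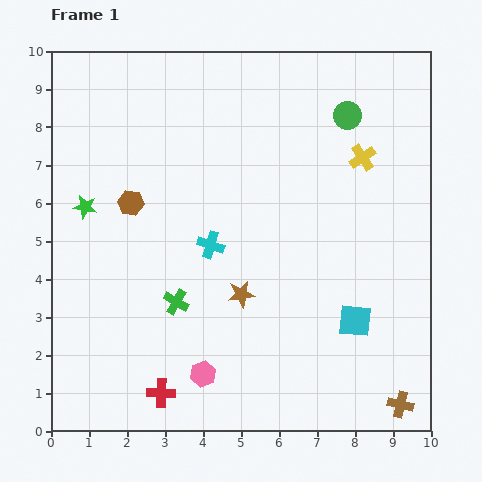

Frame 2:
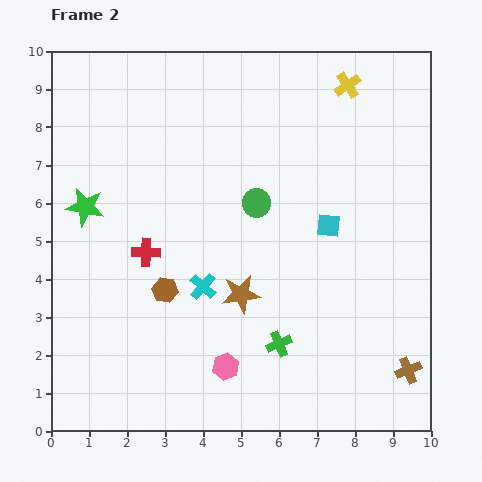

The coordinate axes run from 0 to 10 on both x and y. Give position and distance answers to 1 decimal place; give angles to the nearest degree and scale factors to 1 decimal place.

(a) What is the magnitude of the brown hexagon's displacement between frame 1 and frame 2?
2.5

The brown hexagon moved from (2.1, 6.0) to (3.0, 3.7), a distance of √(0.9² + 2.3²) ≈ 2.5.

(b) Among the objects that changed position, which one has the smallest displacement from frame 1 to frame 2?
the pink hexagon

(moved 0.6)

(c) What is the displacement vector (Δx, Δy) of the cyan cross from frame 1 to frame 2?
(-0.2, -1.1)

The cyan cross was at (4.2, 4.9) in frame 1 and (4.0, 3.8) in frame 2.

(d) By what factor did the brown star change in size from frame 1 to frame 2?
1.4×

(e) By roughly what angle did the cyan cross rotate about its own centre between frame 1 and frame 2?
23° clockwise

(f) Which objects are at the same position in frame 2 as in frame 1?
the brown star, the green star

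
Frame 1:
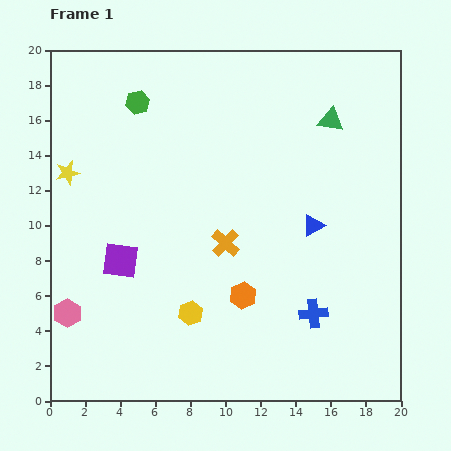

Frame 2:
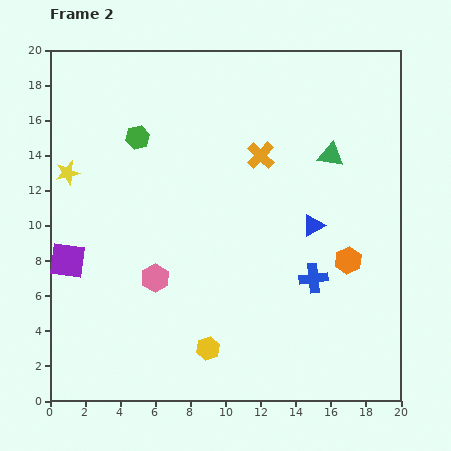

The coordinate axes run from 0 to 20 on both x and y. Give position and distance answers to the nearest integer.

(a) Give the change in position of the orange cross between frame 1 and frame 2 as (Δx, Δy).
(2, 5)

The orange cross was at (10, 9) in frame 1 and (12, 14) in frame 2.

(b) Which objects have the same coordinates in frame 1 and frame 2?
the blue triangle, the yellow star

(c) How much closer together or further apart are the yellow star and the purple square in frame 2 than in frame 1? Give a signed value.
-1

Distance in frame 1: 6. Distance in frame 2: 5.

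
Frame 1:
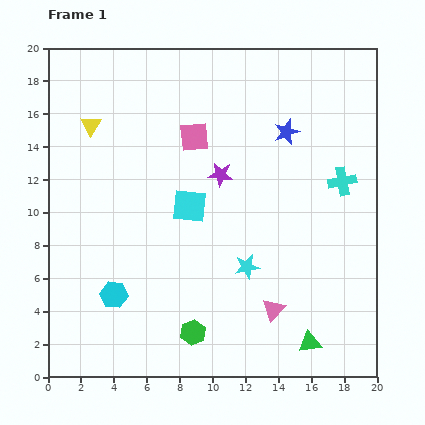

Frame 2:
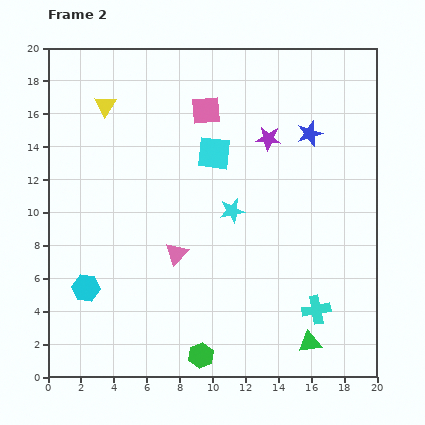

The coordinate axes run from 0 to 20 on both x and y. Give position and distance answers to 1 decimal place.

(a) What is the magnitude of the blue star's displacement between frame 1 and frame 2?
1.4

The blue star moved from (14.5, 14.9) to (15.9, 14.8), a distance of √(1.4² + 0.1²) ≈ 1.4.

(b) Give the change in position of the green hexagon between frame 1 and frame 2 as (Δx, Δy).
(0.5, -1.4)

The green hexagon was at (8.8, 2.7) in frame 1 and (9.3, 1.3) in frame 2.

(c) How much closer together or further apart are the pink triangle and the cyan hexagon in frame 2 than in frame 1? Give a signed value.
-3.8

Distance in frame 1: 9.7. Distance in frame 2: 5.9.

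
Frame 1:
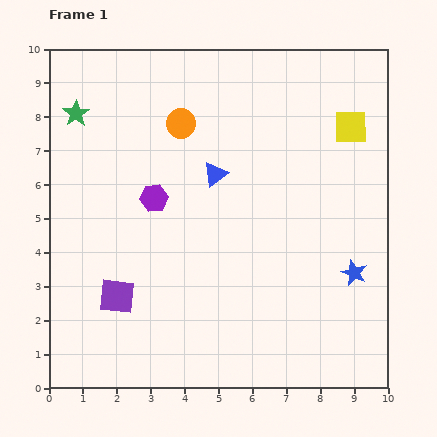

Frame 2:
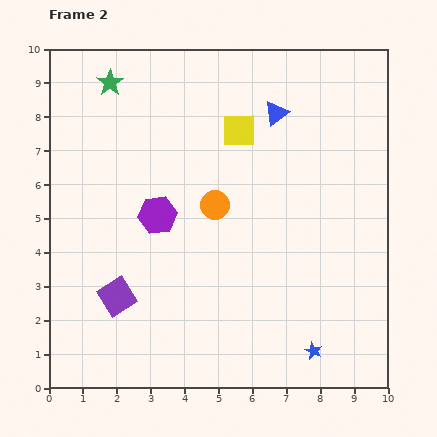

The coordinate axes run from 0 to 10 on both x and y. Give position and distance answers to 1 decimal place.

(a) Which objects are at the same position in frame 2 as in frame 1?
the purple square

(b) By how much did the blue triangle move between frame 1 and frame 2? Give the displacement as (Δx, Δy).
(1.8, 1.8)

The blue triangle was at (4.9, 6.3) in frame 1 and (6.7, 8.1) in frame 2.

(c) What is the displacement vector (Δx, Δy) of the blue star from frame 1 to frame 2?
(-1.2, -2.3)

The blue star was at (9.0, 3.4) in frame 1 and (7.8, 1.1) in frame 2.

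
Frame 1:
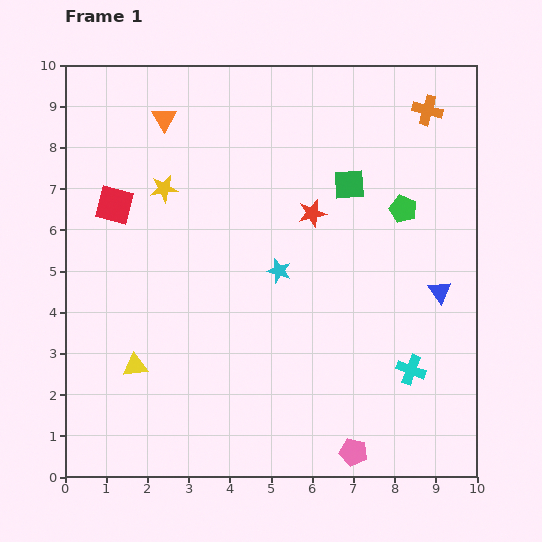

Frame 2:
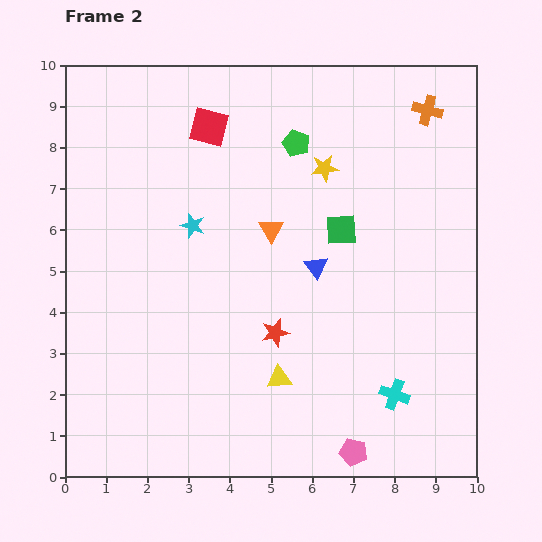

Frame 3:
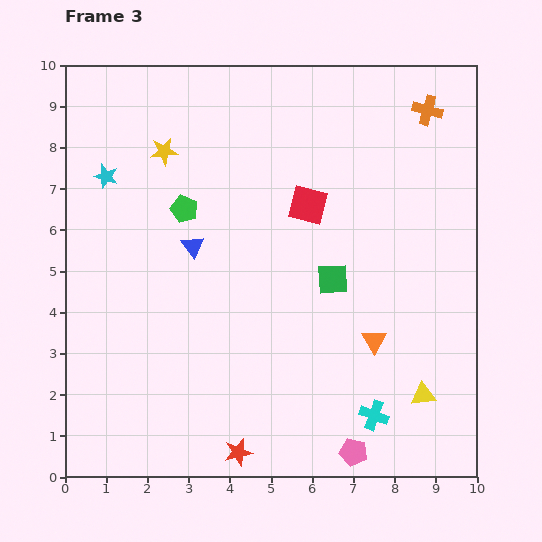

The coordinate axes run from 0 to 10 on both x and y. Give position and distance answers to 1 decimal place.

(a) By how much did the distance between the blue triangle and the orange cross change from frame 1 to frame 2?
+0.3

Distance in frame 1: 4.4. Distance in frame 2: 4.7.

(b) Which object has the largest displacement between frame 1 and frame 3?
the orange triangle

(moved 7.4; next 7.0)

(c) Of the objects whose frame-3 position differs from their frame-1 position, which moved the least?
the yellow star

(moved 0.9)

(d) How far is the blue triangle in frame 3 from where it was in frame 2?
3.0

The blue triangle moved from (6.1, 5.1) to (3.1, 5.6), a distance of √(3.0² + 0.5²) ≈ 3.0.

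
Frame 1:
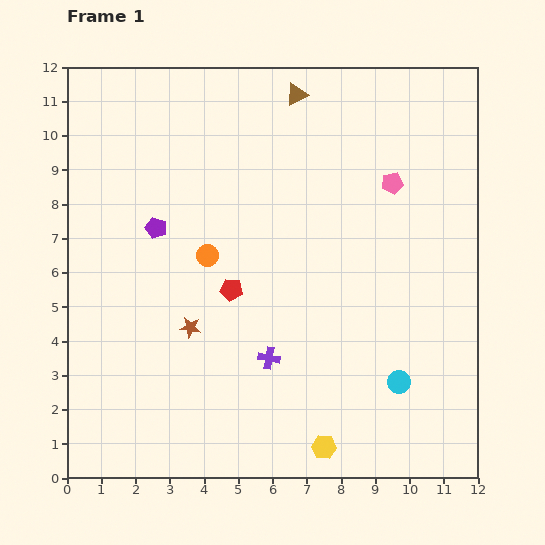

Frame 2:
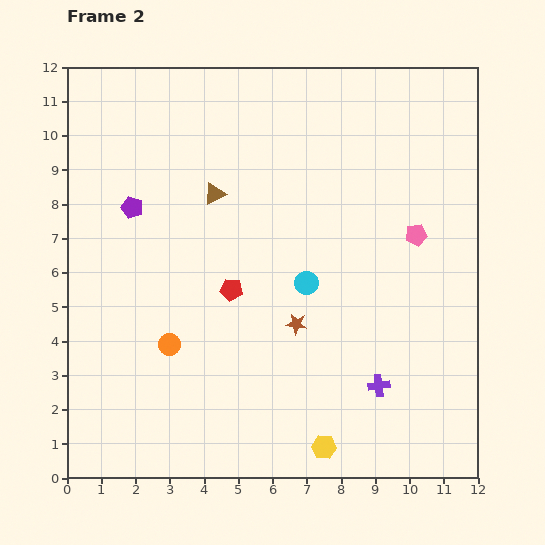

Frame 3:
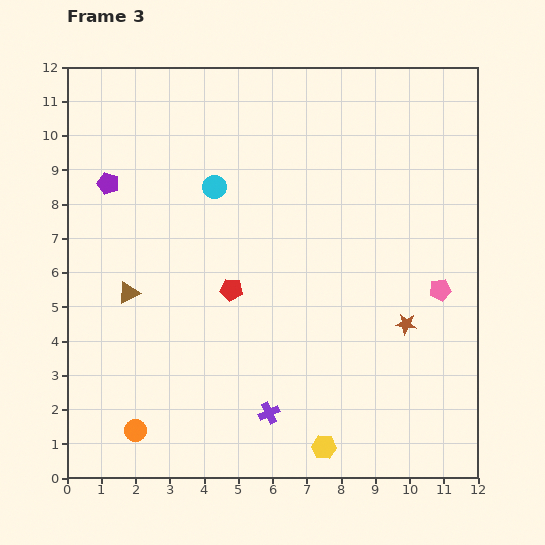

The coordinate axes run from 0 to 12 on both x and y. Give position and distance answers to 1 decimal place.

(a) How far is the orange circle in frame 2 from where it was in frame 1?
2.8

The orange circle moved from (4.1, 6.5) to (3.0, 3.9), a distance of √(1.1² + 2.6²) ≈ 2.8.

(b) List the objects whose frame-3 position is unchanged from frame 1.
the yellow hexagon, the red pentagon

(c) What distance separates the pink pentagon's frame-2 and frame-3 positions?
1.7

The pink pentagon moved from (10.2, 7.1) to (10.9, 5.5), a distance of √(0.7² + 1.6²) ≈ 1.7.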